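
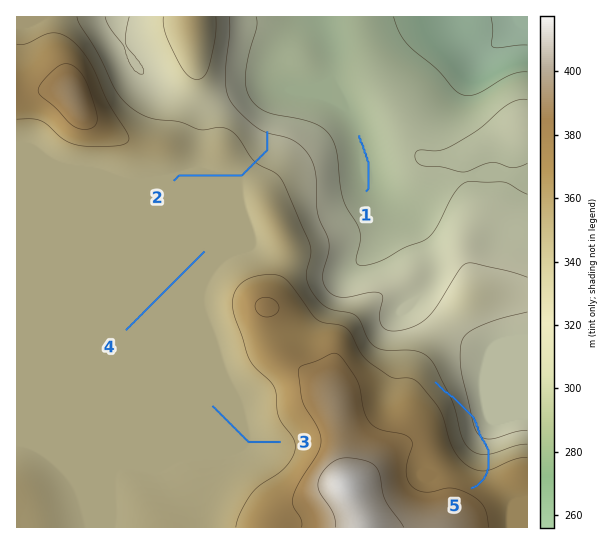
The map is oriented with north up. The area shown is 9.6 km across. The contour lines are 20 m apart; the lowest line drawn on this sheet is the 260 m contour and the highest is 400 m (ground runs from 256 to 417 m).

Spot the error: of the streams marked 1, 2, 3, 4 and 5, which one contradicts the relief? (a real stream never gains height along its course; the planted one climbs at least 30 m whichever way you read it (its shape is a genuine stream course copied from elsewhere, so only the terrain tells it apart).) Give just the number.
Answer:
5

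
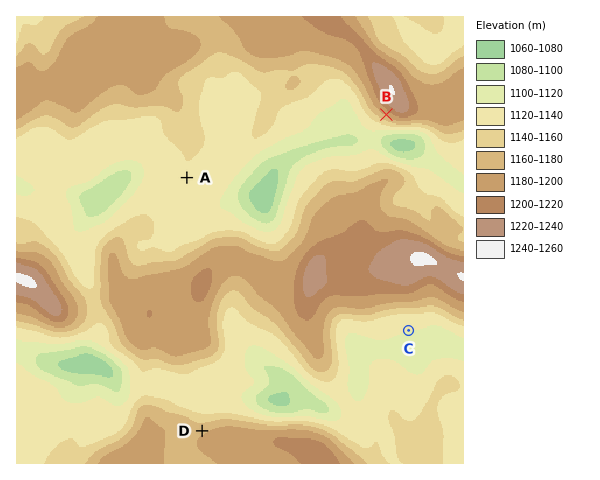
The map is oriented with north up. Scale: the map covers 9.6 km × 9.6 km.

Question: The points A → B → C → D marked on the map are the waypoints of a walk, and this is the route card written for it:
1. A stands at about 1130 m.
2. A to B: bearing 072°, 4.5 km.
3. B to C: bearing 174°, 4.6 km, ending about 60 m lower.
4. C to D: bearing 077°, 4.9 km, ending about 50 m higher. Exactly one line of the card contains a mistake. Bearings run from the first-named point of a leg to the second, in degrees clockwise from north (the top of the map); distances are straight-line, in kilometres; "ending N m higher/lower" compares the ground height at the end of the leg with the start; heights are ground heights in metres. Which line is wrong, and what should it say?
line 4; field bearing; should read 244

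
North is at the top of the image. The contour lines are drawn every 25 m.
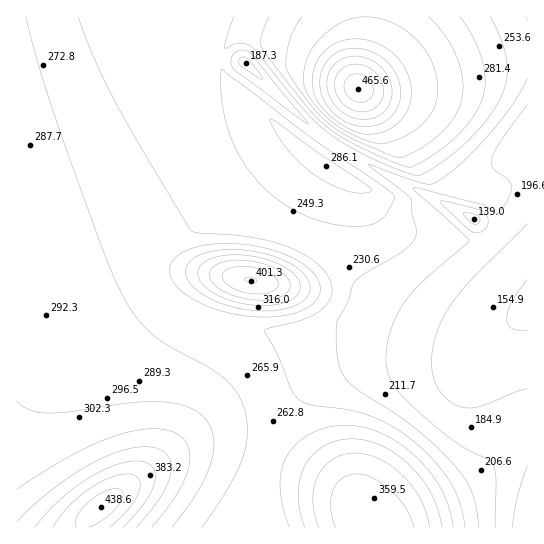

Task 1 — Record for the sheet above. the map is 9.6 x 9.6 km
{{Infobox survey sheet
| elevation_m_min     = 140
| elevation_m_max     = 465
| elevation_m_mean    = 270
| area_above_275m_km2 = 38.3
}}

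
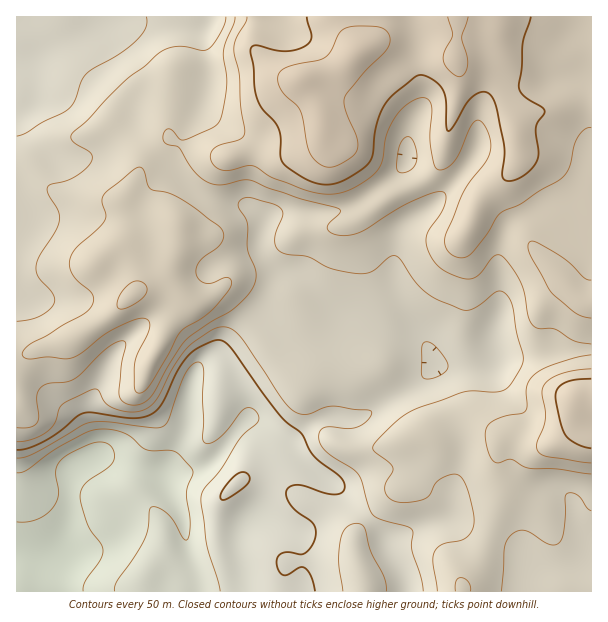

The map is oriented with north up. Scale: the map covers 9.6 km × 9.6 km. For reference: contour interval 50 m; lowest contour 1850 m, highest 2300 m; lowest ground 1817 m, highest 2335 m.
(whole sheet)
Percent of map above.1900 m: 94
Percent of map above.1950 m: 90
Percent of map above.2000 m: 83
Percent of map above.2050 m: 76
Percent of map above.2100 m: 55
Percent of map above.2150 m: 34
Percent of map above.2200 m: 19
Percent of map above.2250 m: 10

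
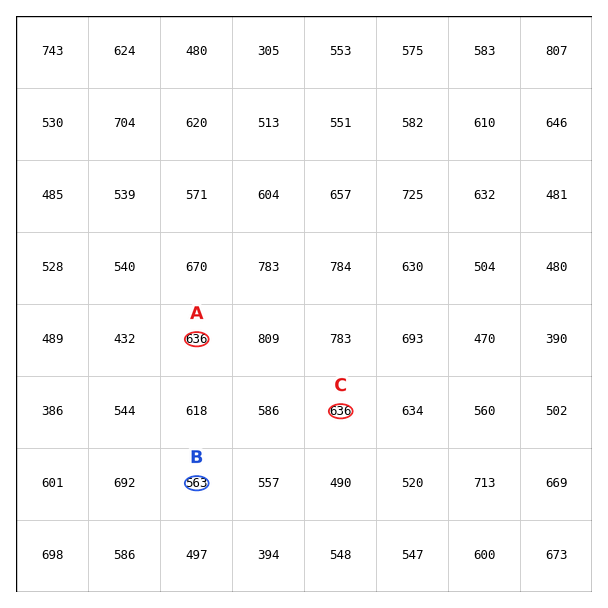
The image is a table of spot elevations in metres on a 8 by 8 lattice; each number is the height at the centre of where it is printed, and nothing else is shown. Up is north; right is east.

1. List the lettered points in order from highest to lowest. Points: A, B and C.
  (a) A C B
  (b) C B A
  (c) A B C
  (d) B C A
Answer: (a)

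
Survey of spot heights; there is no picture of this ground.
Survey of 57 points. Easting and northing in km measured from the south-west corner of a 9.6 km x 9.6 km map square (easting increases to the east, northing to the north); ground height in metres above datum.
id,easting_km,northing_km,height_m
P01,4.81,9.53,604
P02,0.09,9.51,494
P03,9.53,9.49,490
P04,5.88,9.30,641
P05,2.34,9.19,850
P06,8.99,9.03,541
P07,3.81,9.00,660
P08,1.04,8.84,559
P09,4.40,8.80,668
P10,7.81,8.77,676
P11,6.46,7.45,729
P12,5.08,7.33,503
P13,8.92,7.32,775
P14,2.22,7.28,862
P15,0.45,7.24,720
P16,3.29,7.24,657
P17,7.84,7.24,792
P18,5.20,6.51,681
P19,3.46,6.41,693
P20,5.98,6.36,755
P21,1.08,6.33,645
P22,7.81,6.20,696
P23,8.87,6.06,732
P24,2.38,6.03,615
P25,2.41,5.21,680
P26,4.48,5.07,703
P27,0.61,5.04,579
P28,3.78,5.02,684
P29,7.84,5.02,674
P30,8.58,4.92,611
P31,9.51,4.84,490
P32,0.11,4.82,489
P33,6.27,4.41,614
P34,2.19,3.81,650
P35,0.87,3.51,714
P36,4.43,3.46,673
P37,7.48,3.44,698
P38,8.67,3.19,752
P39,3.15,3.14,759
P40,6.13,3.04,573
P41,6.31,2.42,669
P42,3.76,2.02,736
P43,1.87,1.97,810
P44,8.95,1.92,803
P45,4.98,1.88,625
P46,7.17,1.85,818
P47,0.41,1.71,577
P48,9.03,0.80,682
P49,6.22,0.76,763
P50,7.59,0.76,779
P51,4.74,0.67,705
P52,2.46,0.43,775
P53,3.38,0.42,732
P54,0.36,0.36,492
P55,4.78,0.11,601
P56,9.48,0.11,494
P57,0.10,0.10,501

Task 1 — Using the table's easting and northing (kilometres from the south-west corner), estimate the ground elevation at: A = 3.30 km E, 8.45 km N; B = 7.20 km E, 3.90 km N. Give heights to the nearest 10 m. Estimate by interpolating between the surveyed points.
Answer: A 710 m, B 620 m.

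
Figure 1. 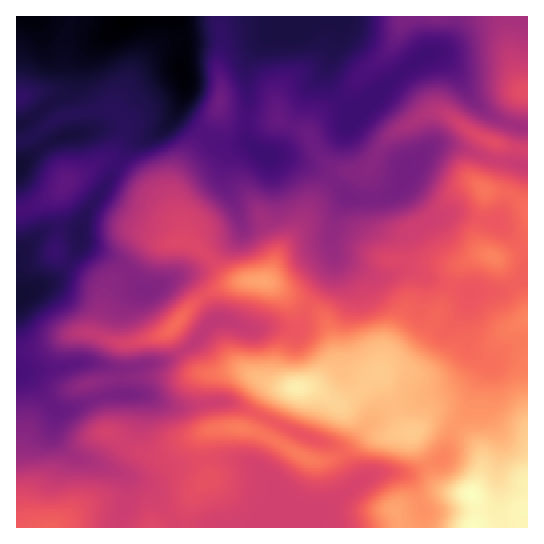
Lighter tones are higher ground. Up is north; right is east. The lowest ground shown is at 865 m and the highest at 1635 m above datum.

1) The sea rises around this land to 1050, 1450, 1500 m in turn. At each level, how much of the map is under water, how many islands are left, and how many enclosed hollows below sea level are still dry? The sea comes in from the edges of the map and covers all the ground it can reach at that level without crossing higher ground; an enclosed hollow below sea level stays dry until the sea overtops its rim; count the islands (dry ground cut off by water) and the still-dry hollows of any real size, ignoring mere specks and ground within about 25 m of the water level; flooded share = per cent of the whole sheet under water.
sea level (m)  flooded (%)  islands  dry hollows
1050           22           1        0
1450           87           1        0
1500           92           1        0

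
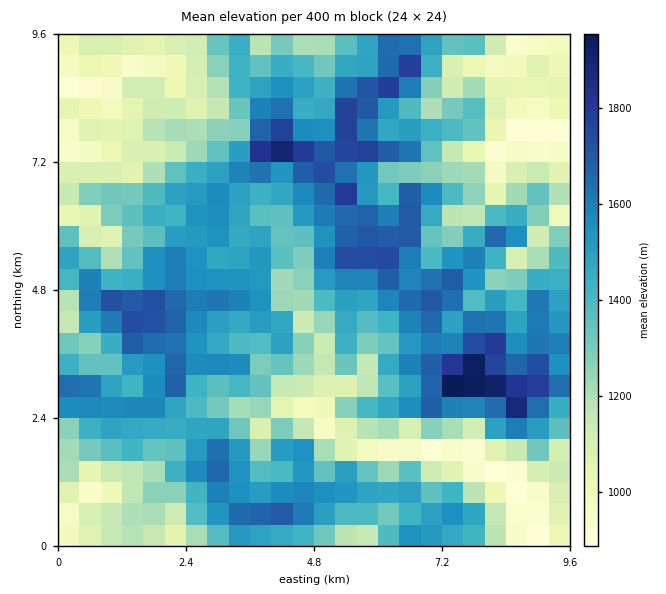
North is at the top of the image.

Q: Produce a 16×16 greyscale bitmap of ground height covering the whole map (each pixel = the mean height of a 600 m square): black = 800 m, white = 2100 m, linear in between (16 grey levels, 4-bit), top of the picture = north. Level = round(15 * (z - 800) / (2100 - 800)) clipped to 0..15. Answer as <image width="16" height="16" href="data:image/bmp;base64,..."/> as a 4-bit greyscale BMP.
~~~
<image width="16" height="16" href="data:image/bmp;base64,Qk32AAAAAAAAAHYAAAAoAAAAEAAAABAAAAABAAQAAAAAAIAAAAATCwAAEwsAABAAAAAAAAAAAAAAABEREQAiIiIAMzMzAERERABVVVUAZmZmAHd3dwCIiIgAmZmZAKqqqgC7u7sAzMzMAN3d3QDu7u4A////ACRTaJhleIUSI1WJmph3cxNUVploZlQhJGiHh1YjNDaGqZl1UzZ6q8mHiohlVIrcuViqh4ZWeZuZarqZhHiamImHeZiFmqmmZ2NoiIabt3llNXeYeKqZRXRER4mZuWdjRCM0V8urqFIhMjRFmZuGdCIiM0eIirdDMzMzR1ZYqVQi"/>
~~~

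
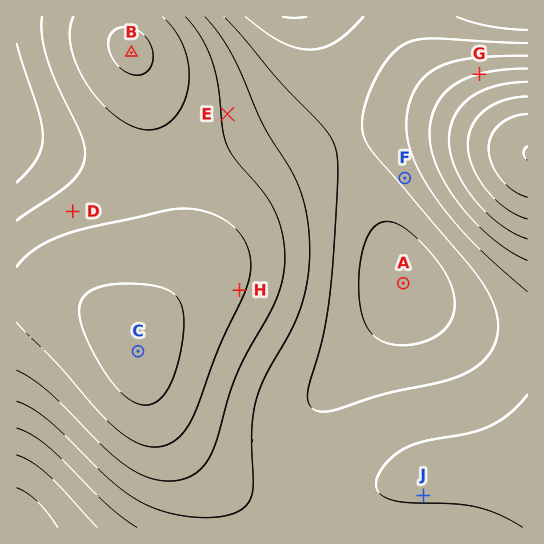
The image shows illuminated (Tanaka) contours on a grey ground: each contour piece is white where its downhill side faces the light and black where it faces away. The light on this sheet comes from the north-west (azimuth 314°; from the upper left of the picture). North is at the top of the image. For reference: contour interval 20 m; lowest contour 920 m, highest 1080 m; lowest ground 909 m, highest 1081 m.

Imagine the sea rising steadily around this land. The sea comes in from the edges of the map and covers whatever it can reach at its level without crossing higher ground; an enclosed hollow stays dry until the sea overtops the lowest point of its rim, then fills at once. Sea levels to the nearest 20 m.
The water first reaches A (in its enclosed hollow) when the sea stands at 960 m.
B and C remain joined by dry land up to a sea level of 1020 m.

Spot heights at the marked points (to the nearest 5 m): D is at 1010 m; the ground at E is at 995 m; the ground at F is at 965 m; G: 1000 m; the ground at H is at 1025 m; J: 980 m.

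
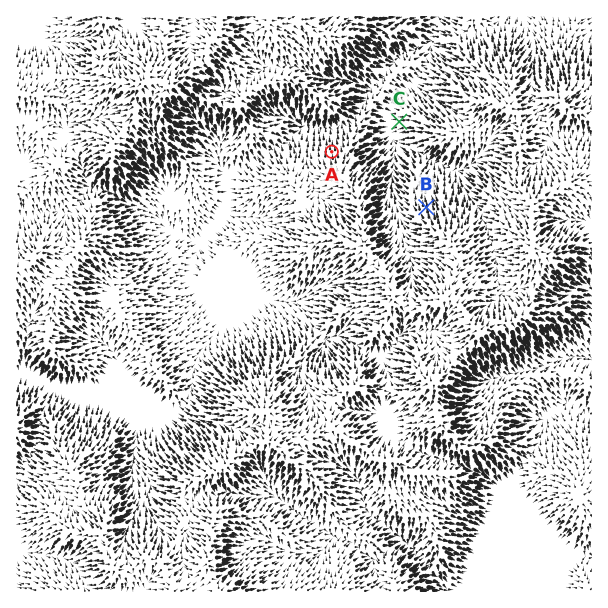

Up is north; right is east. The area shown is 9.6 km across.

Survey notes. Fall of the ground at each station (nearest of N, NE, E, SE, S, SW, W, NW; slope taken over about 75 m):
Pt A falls N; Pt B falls N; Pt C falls W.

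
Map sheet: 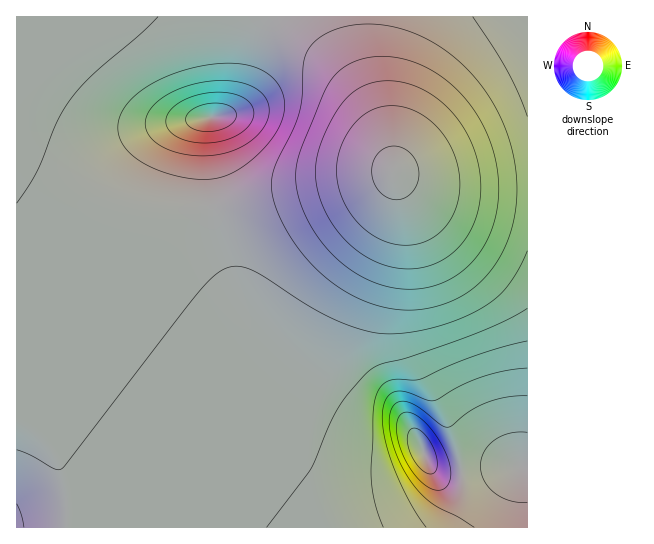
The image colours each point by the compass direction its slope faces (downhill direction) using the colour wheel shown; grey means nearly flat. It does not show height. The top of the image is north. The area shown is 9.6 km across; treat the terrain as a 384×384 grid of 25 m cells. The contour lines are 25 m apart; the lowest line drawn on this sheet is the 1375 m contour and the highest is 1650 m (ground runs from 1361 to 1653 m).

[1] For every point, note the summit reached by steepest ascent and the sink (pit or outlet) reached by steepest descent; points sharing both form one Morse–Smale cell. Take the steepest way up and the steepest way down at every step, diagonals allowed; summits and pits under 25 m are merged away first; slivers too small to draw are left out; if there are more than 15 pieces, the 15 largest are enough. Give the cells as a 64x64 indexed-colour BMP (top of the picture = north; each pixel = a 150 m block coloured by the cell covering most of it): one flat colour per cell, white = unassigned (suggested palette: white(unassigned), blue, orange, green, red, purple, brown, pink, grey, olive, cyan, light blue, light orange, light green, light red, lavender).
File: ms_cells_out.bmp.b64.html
<image width="64" height="64" href="data:image/bmp;base64,Qk12CAAAAAAAAHYAAAAoAAAAQAAAAEAAAAABAAQAAAAAAAAIAAATCwAAEwsAABAAAAAAAAAA////ALR3HwAOf/8ALKAsACgn1gC9Z5QAS1aMAMJ34wB/f38AIr28AM++FwDox64AeLv/AIrfmACWmP8A1bDFADMzMxERERERERERERERERERERERERERERERERERERERMzMzEREREREREREREREREREREREREREREREREREREREzMzMRERERERERERERERERERERERERERERERERERERETMzMxERERERERERERERERERERERERERERERERERERERMzMzEREREREREREREREREREREREREREREREREREREREzMzMRERERERERERERERERERERERERERERERERERERETMzMxERERERERERERERERERERERERERERERERERERERMzMxEREREREREREREREREREREREREREREREREREREREzMzERERERERERERERERERERERERERERERERERERERETMzMRERERERERERERERERERERERERERERERERERERERMzMREREREREREREREREREREREREREREREREREREREREzMRERERERERERERERERERERERERERERERERERERERETMRERERERERERERERERERERERERERERERERERERERERMRERERERERERERERERERERERERERERERERERERERERERERERERERERERERERERERERERERERERERERERERERERERERERERERERERERERERERERERERERERERERERERERERERERERERERERERERERERERERERERERERERERERERERERERERERERERERERERERERERERERERERERERERERERERERERERERERERERERERERERERERERERERERERERERERERERERERERERERERERERERERERERERERERERERERERERERERERERERERERERERERERERERERERERERERERERERERERERERERERERERERERERERERERERERERERERERERERERERERERERERERERERERERERERERERERERERERERERERERERERERERERERERERERERERERERERERERERERERERERERERERERERERERERERERERERERERERERERERERERERERERERERERERERERERERERERERERERERERERERERERERERERERERERERERERERERERERERERERERERERERERERERERERERERERERERERERERERERERERERERERERERERERERERERERERERERERERERERERERERERERERERERERERERERERERERERERERERERERERERERERERERERERERERERERERERERERERERERERERERERERERERERERERERERERERERERERERERERERERERERERERERERERERERERERERERERERERERERERERERERERERERERERERERERERERERERERERERERERERERERERERERERERERERERERERERERERERERERERERERERERERERERERERERERERERERERERERERERERERERERERERERERERERERERERERERERERERERERERERERERERERERERERERERERERERERERERERERERERERERERERERERERERERERERERERERERERERERERERERERERERERERERERERERERERERERERERERERERERERERERERERERERERERERERERERERERERERERERERERERERERIiIiIiIiIiERERERERERERERERERERERERERERERIiIiIiIiIiIiIiIiERERERERERERERERERERERERESIiIiIiIiIiIiIiIiIiIiERERERERERERERERERERIiIiIiIiIiIiIiIiIiIiIiIiIiERERERERERERERERIiIiIiIiIiIiIiIiIiIiIiIiIiIiIiERERERERERESIiIiIiIiIiIiIiIiIiIiIiIiIiIiIiIRERERERERERIiIiIiIiIiIiIiIiIiIiIiIiIiIiIiIhEREREREREREiIiIiIiIiIiIiIiIiIiIiIiIiIiIiIiERERERERERESIiIiIiIiIiIiIiIiIiIiIiIiIiIiIiERERERERERERIiIiIiIiIiIiIiIiIiIiIiIiIiIiIiIREREREREREREiIiIiIiIiIiIiIiIiIiIiIiIiIiIiIhERERERERERESIiIiIiIiIiIiIiIiIiIiIiIiIiIiIiERERERERERERIiIiIiIiIiIiIiIiIiIiIiIiIiIiIiEREREREREREREiIiIiIiIiIiIiIiIiIiIiIiIiIiIiIRERERERERERESIiIiIiIiIiIiIiIiIiIiIiIiIiIiIhERERERERERERIiIiIiIiIiIiIiIiIiIiIiIiIiIiIiEREREREREREREiIiIiIiIiIiIiIiIiIiIiIiIiIiIiERERERERERERESIiIiIiIiIiIiIiIiIiIiIiIiIiIiIRERERERERERERIiIiIiIiIiIiIiIiIiIiIiIiIiIiIhEREREREREREREiIiIiIiIiIiIiIiIiIiIiIiIiIiIiERERERERERERESIiIiIiIiIiIiIiIiIiIiIiIiIiIiIRERERERERERERIiIiIiIiIiIiIiIiIiIiIiIiIiIiIREREREREREREREiIiIiIiIiIiIiIiIiIiIiIiIiIiIhERERERERERERESIiIiIiIiIiIiIiIiIiIiIiIiIiIiERERERERERERER"/>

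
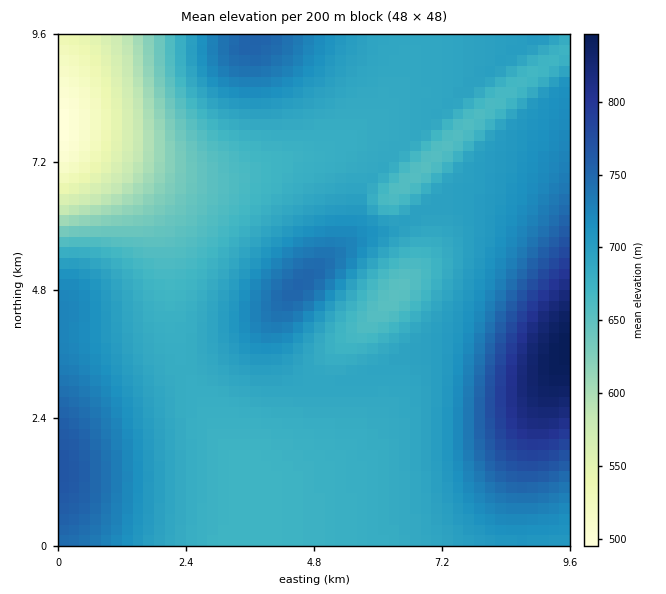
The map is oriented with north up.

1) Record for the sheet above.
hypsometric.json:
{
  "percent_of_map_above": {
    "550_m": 97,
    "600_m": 94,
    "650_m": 90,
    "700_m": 37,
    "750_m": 9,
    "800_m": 3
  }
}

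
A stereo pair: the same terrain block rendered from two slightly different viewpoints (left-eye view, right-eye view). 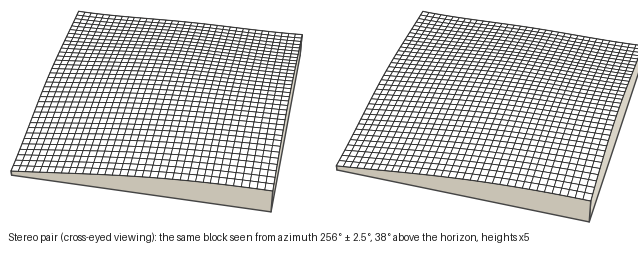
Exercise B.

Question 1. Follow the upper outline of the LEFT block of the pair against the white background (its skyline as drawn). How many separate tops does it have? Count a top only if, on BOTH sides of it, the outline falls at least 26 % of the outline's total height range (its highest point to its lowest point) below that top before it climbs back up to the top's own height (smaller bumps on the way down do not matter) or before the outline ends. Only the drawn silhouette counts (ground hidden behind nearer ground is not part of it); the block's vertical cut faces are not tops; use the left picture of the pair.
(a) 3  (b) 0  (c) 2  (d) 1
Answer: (b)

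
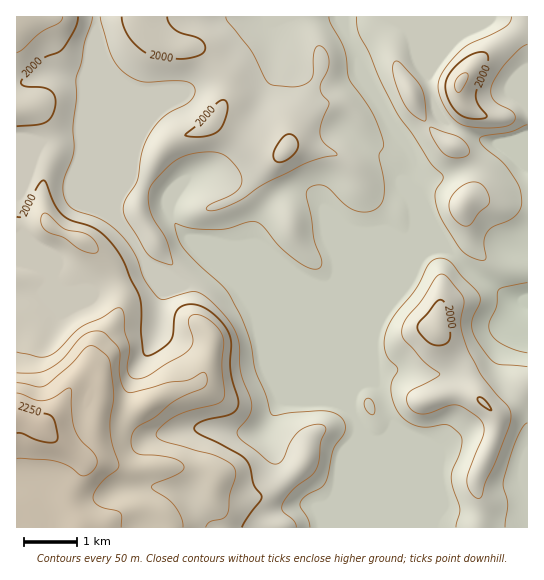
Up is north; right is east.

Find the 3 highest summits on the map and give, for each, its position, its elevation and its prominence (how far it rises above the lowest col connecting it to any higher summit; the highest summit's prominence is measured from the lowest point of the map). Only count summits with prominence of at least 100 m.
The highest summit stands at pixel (42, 426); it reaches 2269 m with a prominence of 452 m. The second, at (461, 82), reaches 2058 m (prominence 166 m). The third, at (437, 329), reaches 2022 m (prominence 134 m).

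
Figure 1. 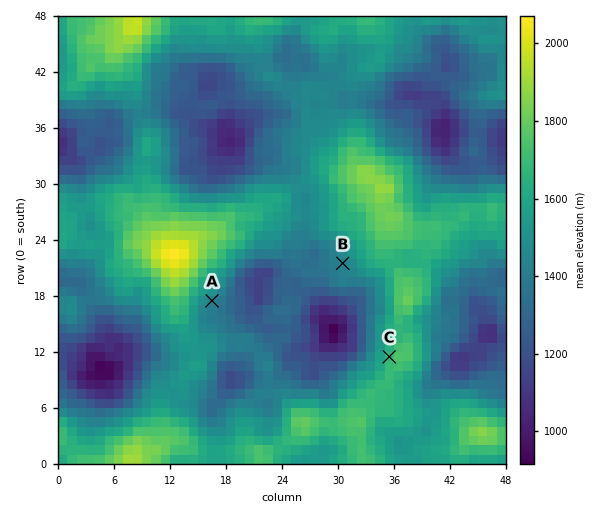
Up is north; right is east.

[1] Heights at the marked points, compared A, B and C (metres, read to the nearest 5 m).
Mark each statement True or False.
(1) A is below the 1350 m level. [False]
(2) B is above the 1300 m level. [True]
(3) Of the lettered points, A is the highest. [False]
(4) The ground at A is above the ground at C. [False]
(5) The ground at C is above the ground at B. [True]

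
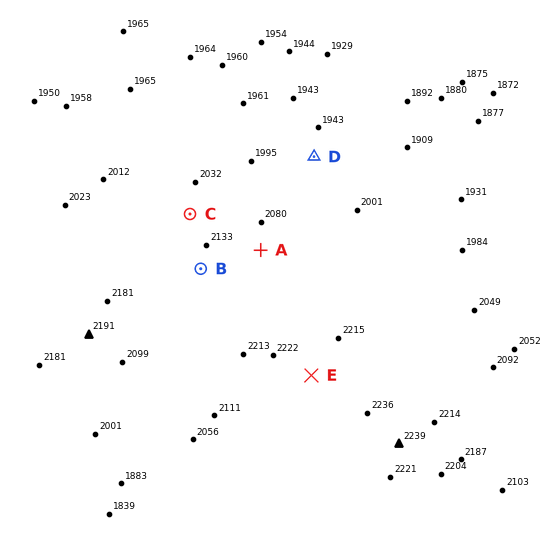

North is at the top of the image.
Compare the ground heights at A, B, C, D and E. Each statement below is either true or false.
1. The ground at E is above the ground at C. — true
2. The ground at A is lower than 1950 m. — false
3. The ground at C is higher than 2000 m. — true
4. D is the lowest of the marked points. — true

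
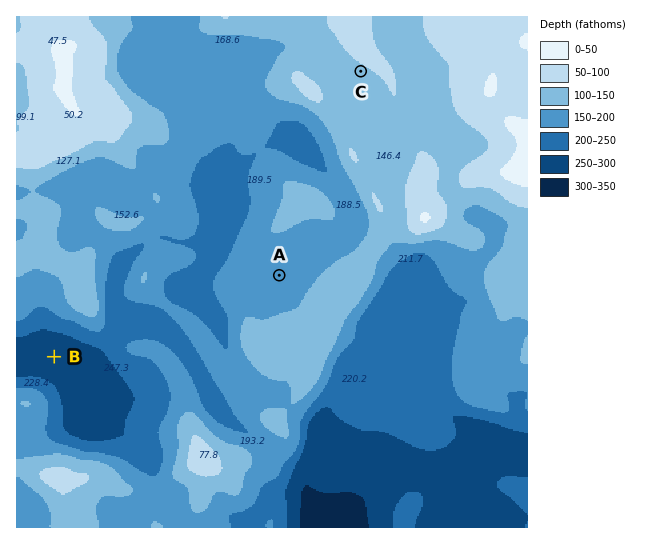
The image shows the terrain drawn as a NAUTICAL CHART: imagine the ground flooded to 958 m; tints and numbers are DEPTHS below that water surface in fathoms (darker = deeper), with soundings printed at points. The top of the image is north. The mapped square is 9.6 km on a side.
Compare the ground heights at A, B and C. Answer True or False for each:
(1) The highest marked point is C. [True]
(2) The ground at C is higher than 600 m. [True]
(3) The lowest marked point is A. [False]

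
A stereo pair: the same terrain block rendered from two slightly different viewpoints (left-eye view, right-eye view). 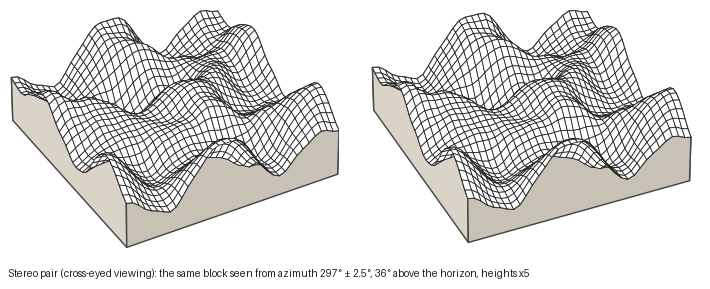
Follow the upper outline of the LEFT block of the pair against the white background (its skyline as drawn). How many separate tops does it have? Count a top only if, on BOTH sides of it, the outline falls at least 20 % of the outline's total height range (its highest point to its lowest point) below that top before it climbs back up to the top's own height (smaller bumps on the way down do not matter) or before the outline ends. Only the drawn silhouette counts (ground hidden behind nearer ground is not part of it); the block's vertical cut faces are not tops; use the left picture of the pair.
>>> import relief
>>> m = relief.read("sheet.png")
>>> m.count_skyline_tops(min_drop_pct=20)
2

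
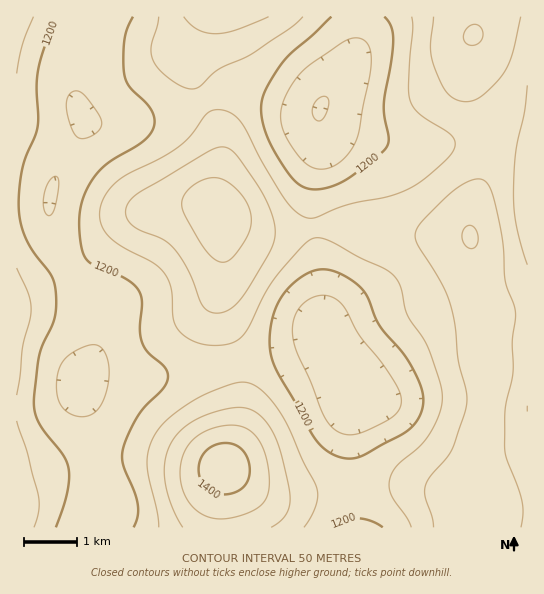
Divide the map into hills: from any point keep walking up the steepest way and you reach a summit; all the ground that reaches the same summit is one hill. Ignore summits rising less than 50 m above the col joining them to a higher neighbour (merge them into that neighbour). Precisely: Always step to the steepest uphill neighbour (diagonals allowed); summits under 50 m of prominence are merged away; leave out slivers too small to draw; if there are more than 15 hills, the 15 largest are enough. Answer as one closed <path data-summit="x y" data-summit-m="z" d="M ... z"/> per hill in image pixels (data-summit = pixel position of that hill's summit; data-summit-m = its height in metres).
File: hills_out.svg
<path data-summit="470 237" data-summit-m="1354" d="M319 111l2 36-9 38 0 34 9 60 2 48 22 42 8 25-2 23 0 29 4 31 1 50 171 1 1-387-17-5-29 0-56 11-29 0-68-20-8-6z"/><path data-summit="219 211" data-summit-m="1377" d="M243 89l-14 0-8 3-42 21-18 6-50 5-27-3-3 12-25 44-7 24 0 21 7 23 17 36 22 33 2 8-1 25-13 32 12-3 50 3 32-7 37-4 81-19 32-14-4-8-2-48-9-60 0-34 9-38 0-17-2-11 1-9-25-3z"/><path data-summit="223 467" data-summit-m="1429" d="M326 336l-40 16-72 16-37 4-32 7-47-3-15 3-2 2 0 14 11 34 11 66-2 14-9 18 263 1 0-51-4-31 0-29 2-23-8-25z"/><path data-summit="219 17" data-summit-m="1331" d="M357 16l-267 0-2 38-11 36 0 15 8 15 14 4 68-7 62-28 21 2 45 16 24 2 26-35 8-16 4-17z"/><path data-summit="473 35" data-summit-m="1353" d="M527 16l-169 0-1 25-4 17-13 24-19 23 0 16 8 6 12 4 66 17 39-4 36-8 29 0 16 4z"/><path data-summit="17 510" data-summit-m="1291" d="M49 203l-33 0 0 324 75 1 10-19 2-14-11-66-11-34 0-16 15-32 1-25-2-8-22-33-17-36-7-23z"/><path data-summit="17 17" data-summit-m="1285" d="M89 16l-73 1 1 186 32-1 7-25 25-44 3-14-7-14 0-15 11-36z"/>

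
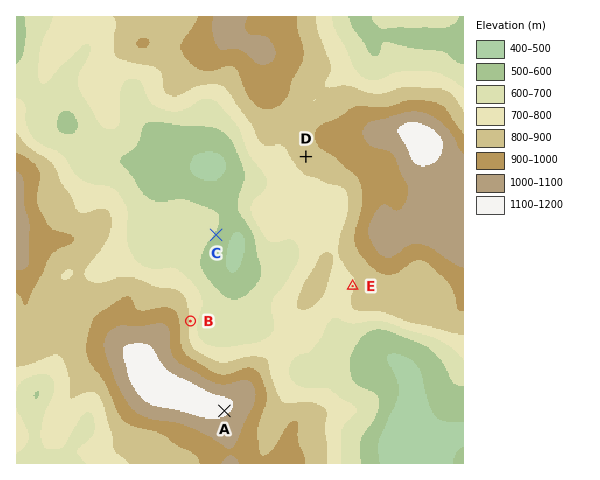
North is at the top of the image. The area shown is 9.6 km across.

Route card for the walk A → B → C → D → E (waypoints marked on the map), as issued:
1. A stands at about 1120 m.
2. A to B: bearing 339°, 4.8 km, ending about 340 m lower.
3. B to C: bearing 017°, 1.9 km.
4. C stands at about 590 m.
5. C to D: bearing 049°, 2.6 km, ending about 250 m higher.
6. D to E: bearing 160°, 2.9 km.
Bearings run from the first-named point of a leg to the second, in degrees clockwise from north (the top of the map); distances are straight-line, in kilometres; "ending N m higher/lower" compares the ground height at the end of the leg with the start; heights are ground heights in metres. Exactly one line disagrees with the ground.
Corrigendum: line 2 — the distance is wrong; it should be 2.1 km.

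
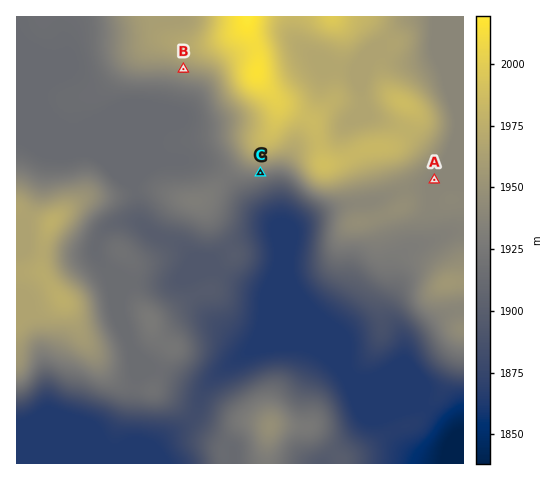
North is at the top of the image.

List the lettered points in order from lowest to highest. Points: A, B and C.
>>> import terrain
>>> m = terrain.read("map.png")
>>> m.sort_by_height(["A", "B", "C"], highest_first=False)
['C', 'A', 'B']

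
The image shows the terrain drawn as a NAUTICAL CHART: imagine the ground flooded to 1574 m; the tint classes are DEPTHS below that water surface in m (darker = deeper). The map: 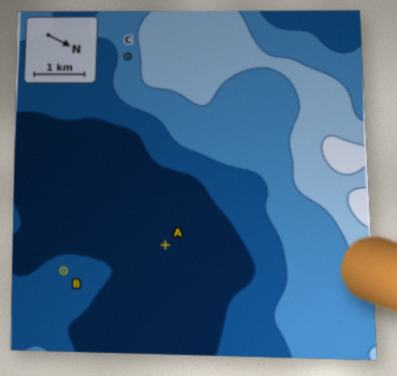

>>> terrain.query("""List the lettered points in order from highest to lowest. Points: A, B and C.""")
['C', 'B', 'A']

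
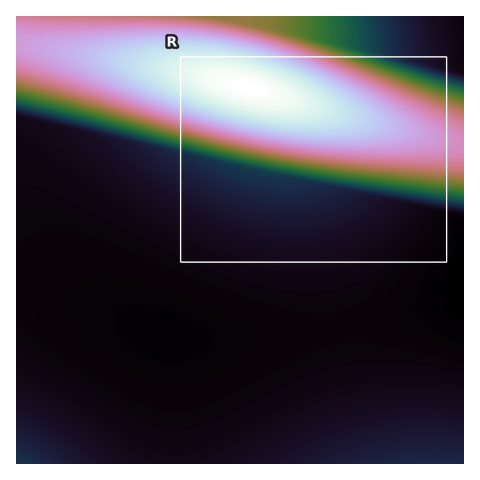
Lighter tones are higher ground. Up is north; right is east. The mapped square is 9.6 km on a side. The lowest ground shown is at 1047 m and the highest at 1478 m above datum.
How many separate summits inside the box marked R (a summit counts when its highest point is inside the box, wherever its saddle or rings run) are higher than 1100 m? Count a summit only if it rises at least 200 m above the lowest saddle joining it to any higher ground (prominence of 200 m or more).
1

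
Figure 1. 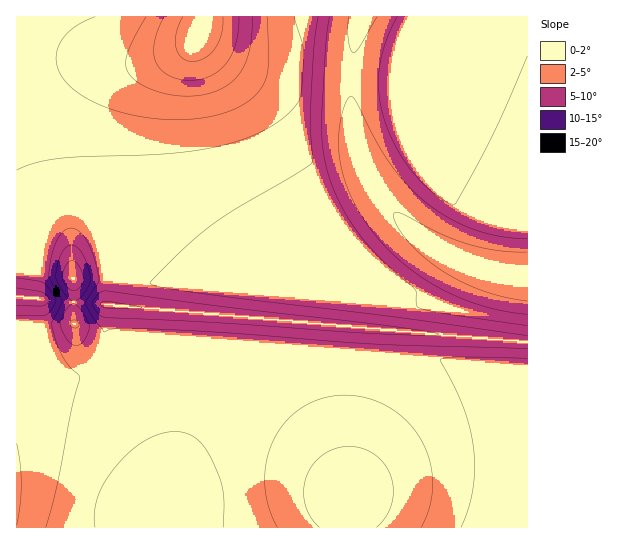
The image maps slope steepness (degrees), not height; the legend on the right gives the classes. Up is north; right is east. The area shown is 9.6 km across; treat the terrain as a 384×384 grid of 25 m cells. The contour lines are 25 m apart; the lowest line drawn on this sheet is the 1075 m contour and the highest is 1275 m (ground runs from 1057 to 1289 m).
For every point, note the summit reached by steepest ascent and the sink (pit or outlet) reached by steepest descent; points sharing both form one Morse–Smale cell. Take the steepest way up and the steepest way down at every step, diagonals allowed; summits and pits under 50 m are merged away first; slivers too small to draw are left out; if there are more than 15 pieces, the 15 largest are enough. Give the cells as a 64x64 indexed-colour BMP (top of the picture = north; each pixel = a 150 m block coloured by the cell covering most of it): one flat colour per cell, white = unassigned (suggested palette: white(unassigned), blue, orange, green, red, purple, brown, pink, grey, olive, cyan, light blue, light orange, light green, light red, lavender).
<image width="64" height="64" href="data:image/bmp;base64,Qk12CAAAAAAAAHYAAAAoAAAAQAAAAEAAAAABAAQAAAAAAAAIAAATCwAAEwsAABAAAAAAAAAA////ALR3HwAOf/8ALKAsACgn1gC9Z5QAS1aMAMJ34wB/f38AIr28AM++FwDox64AeLv/AIrfmACWmP8A1bDFACIiIiIiIiIiIiIiIzMzMzMzMzMzMzMzMzMzMzMzMzMzIiIiIiIiIiIiIiIjMzMzMzMzMzMzMzMzMzMzMzMzMzMiIiIiIiIiIiIiIiMzMzMzMzMzMzMzMzMzMzMzMzMzMyIiIiIiIiIiIiIiMzMzMzMzMzMzMzMzMzMzMzMzMzMzIiIiIiIiIiIiIiMzMzMzMzMzMzMzMzMzMzMzMzMzMzMiIiIiIiIiIiIiMzMzMzMzMzMzMzMzMzMzMzMzMzMzMyIiIiIiIiIiIiIzMzMzMzMzMzMzMzMzMzMzMzMzMzMzIiIiIiIiIiIiIjMzMzMzMzMzMzMzMzMzMzMzMzMzMzMiIiIiIiIiIiIiMzMzMzMzMzMzMzMzMzMzMzMzMzMzMyIiIiIiIiIiIiIjMzMzMzMzMzMzMzMzMzMzMzMzMzMzIiIiIiIiIiIiIiMzMzMzMzMzMzMzMzMzMzMzMzMzMzMiIiIiIiIiIiIiIjMzMzMzMzMzMzMzMzMzMzMzMzMzMyIiIiIiIiIiIiIiMzMzMzMzMzMzMzMzMzMzMzMzMzMzIiIiIiIiIiIiIiIjMzMzMzMzMzMzMzMzMzMzMzMzMzMiIiIiIiIiIiIiIiMzMzMzMzMzMzMzMzMzMzMzMzMzMyIiIiIiIiIiIiIiIjMzMzMzMzMzMzMzMzMzMzMzMzMzIiIiIiIiIiIiIiIiIzMzMzMzMzMzMzMzMzMzMzMzMzMiIiIiIiIiIiIiIiIjMzMzMzMzMzMzMzMzMzMzMzMzMyIiIiIiIiIiIiIiIiIzMzMzMzMzMzMzMzMzMzMzMzMzIiIiIiIiIiIiIiIiIiMzMzMzMzMzMzMzMzMzMzMzMzIiIiIiIiIiIiIiIiIiIjMzMzMzMzMzMzMzMzMzIiIiIiIiIiIiIiIiIiIiIiIiIzMzMzMzMzMzMiIiIiIiIiIiIiIiIiIiIiIiIiIiIiIiIiIiIiIiIiIiIiIiIiIiIiIiIiIiIiIiIiIiIiIiIiIiIiIiIiIiIiIiIiIiIiIRESIiIiIiIiIiIiIiIiIiIiIiIiIiIiIiIiERERERERERREREQiIiIiIiIiIiIiIiIiIiIhERERERERERERERERFERERCIiIiIiIiIiIiIREREREREREREREREREREREREUREREIiIiIhERERERERERERERERERERERERERERERERREREQiIhERERERERERERERERERERERERERERERERERFERERCIiEREREREREREREREREREREREREREREREREREUREREIiIRERERERERERERERERERERERERERERERERERREREQiIhEREREREREREREREREREREREREREREREREREiIiIiIiERERERERERERERERERERERERERERERERERESIiIiIiIRERERERERERERERERERERERERERERERERERIiIiIiIhEREREREREREREREREREREREREREREREREREiIiIiIiERERERERERERERERERERERERERERERERERESIiIiIiERERERERERERERERERERERERERERERERERERIiIiIiIREREREREREREREREREREREREREREREREREREiIiIiIRERERERERERERERERERERERERERERERERERESIiIiIhERERERERERERERERERERERERERERERERERERIiIiIhEREREREREREREREREREREREREREREREREREREiIiIhERERERERERERERERERERERERERERERERERERESIiIiERERERERERERERERERERERERERERERERERERERIiIiEREREREREREREREREREREREREREREREREREREREiIiIRERERERERERERERERERERERERERERERERERERESIiIhERERERERERERERERERERERERERERERERERERERIiIiEREREREREREREREREREREREREREREREREREREREiIiIRERERERERERERERERERERERERERERERERERERESIiIhERERERERERERERERERERERERERERERERERERERIiIiEREREREREREREREREREREREREREREREREREREREiIiIRERERERERERERERERERERERERERERERERERERESIiIiERERERERERERERERERERERERERERERERERERERIiIiIREREREREREREREREREREREREREREREREREREREiIiIhERERERERERERERERERERERERERERERERERERESIiIiIRERERERERERERERERERERERERERERERERERERIiIiIiEREREREREREREREREREREREREREREREREREREiIiIiIhERERERERERERERERERERERERERERERERERESIiIiIiIhERERERERERERERERERERERERERERERERERERERERERERERERERERERERERERERERERERERERERERERERERERERERERERERERERERERERERERERERERERERERERERERERERERERERERERERERERERERERERERERERERERERERERERERERERERERERERERERERERERERERERERERERERERERERERERERERERERERERERERERERERERERERERERERERERERERERERERERERERERERERERERERERER"/>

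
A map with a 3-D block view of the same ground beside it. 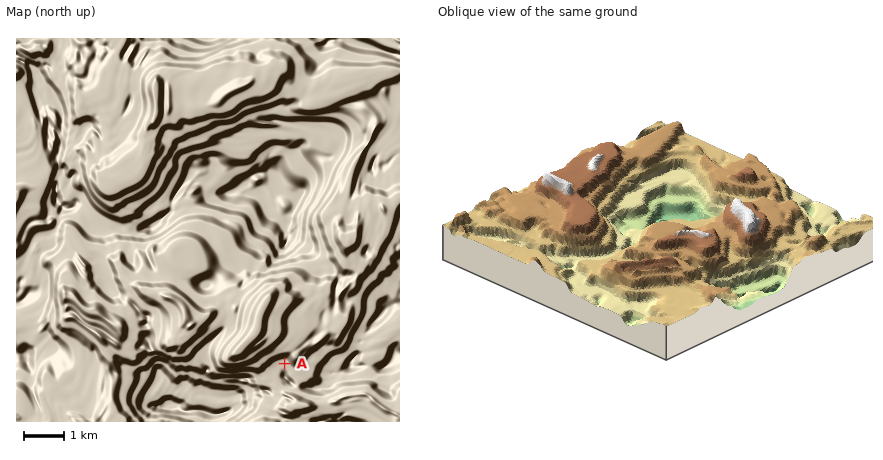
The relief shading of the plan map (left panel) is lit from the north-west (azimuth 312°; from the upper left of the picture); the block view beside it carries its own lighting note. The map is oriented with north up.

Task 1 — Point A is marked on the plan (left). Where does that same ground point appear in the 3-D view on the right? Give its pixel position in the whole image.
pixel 784 238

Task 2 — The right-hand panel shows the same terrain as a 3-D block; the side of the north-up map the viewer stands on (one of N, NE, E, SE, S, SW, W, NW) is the SW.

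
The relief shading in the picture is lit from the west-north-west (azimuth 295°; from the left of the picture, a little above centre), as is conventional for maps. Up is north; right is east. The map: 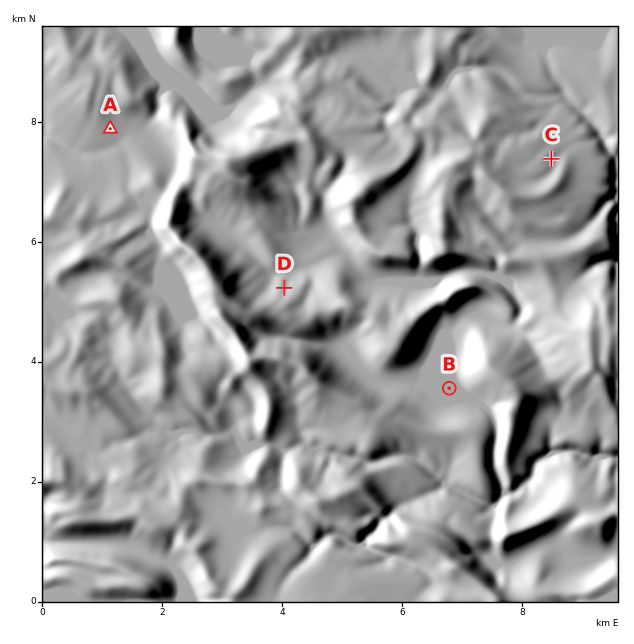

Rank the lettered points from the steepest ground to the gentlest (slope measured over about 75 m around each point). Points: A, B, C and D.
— D C A B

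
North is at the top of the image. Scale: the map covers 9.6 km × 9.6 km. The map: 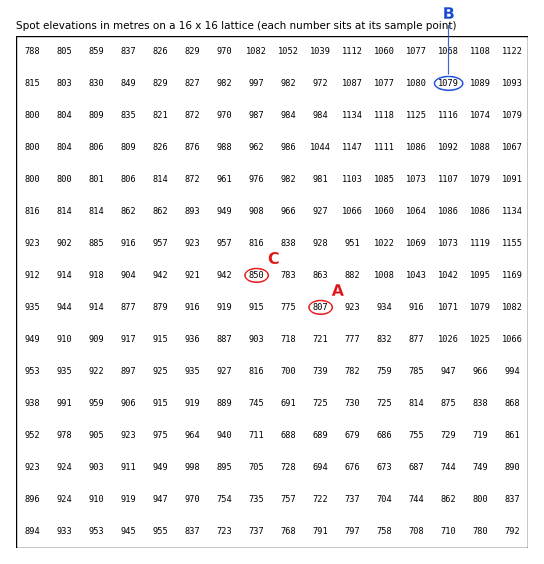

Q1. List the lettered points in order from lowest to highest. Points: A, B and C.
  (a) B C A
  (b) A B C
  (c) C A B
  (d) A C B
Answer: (d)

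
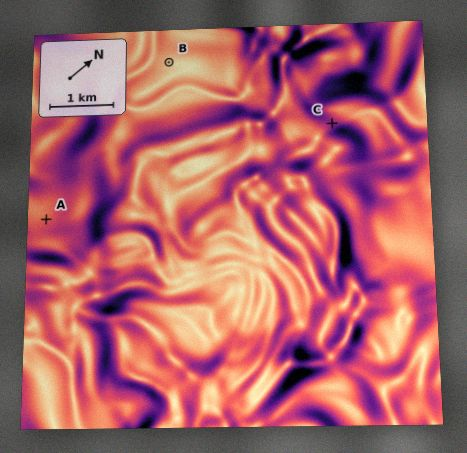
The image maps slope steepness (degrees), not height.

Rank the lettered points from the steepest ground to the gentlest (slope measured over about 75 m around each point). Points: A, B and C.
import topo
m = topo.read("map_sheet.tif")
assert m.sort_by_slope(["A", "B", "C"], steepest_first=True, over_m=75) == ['C', 'A', 'B']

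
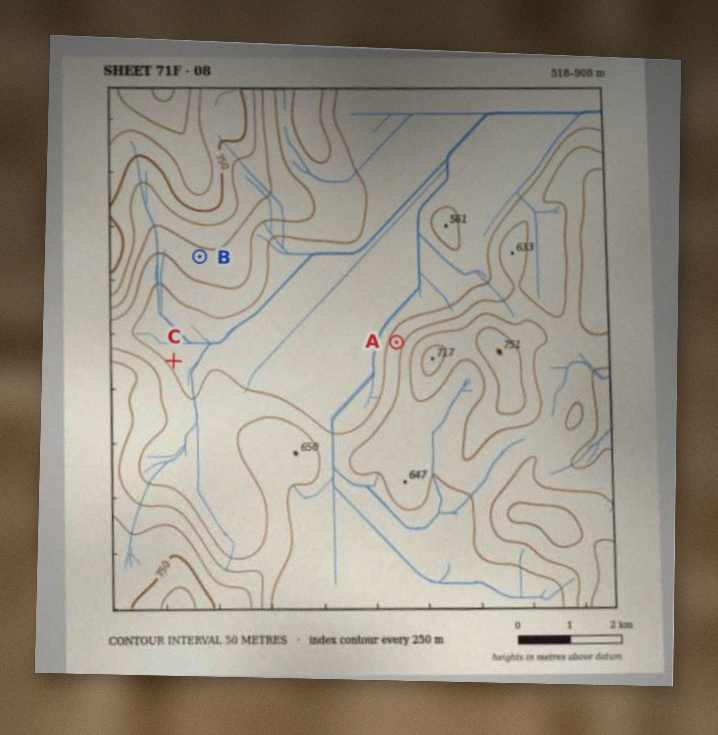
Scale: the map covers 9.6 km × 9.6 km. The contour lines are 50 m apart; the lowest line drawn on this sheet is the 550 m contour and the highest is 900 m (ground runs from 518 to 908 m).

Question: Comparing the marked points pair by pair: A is above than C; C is below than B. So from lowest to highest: C A B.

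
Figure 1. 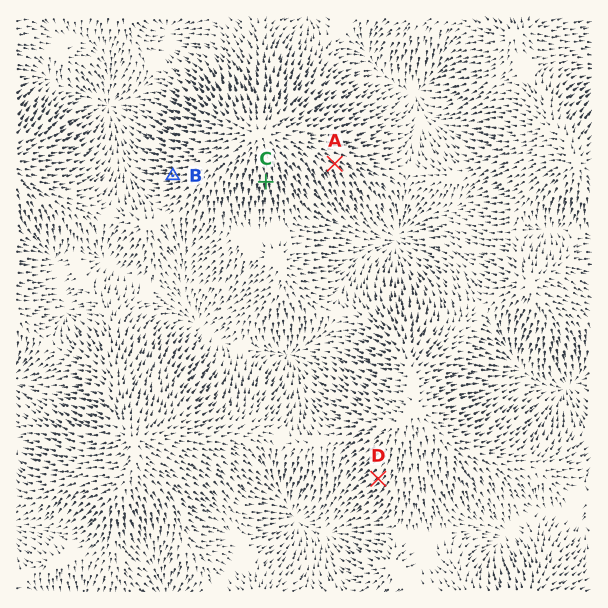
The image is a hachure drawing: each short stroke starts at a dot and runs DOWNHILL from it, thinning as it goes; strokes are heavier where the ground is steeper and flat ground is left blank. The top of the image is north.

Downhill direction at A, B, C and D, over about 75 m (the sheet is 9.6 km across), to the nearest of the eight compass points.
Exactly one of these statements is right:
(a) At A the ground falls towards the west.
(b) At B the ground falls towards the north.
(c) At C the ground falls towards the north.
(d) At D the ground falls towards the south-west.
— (d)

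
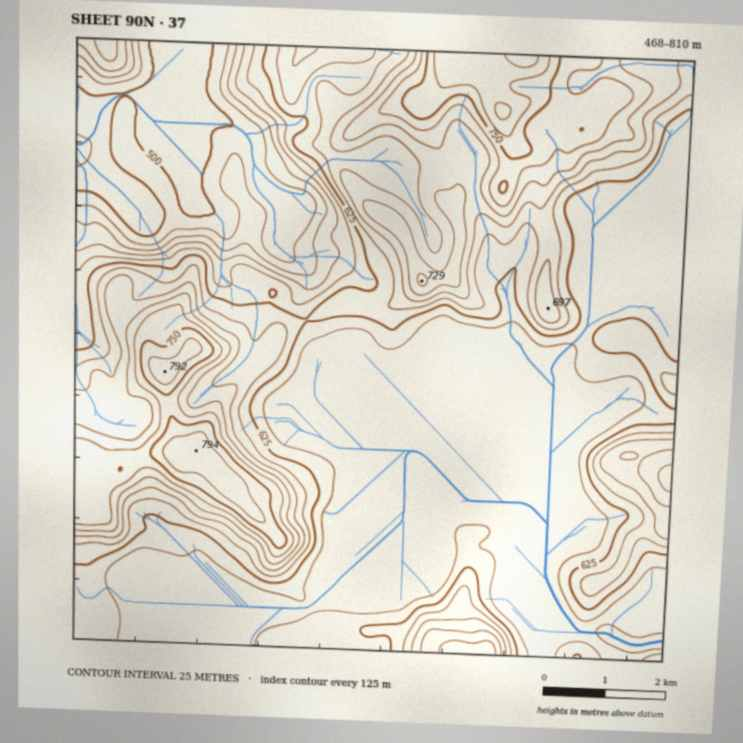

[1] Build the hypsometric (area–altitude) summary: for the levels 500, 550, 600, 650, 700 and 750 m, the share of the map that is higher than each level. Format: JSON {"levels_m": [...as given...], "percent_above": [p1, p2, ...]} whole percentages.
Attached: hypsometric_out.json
{"levels_m": [500, 550, 600, 650, 700, 750], "percent_above": [96, 90, 59, 33, 16, 5]}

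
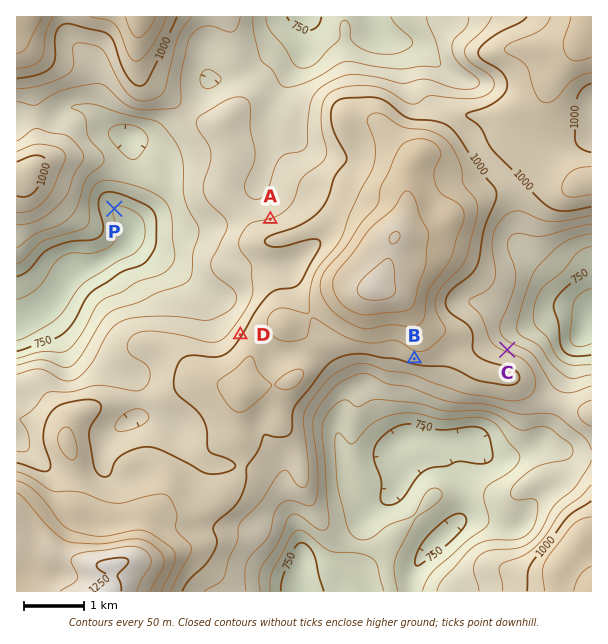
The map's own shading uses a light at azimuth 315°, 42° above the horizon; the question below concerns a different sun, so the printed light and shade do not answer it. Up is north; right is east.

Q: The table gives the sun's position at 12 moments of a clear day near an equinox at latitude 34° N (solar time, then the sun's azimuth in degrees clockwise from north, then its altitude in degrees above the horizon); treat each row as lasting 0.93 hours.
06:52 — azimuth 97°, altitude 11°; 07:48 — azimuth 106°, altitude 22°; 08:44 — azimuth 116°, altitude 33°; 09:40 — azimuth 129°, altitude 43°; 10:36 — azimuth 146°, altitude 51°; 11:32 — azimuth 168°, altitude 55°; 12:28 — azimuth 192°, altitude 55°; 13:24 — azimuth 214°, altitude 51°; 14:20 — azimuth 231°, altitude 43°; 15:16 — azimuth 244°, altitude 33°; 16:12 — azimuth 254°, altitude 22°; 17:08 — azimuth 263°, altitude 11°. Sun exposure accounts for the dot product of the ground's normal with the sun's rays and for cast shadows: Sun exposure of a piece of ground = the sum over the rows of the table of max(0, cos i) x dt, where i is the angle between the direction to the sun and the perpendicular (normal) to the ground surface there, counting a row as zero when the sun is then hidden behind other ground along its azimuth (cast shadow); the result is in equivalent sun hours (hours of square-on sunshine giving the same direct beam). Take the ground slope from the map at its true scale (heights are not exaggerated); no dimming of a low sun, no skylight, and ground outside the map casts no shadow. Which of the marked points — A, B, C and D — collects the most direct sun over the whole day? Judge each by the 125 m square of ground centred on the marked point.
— B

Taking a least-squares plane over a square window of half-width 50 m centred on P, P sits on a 6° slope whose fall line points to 121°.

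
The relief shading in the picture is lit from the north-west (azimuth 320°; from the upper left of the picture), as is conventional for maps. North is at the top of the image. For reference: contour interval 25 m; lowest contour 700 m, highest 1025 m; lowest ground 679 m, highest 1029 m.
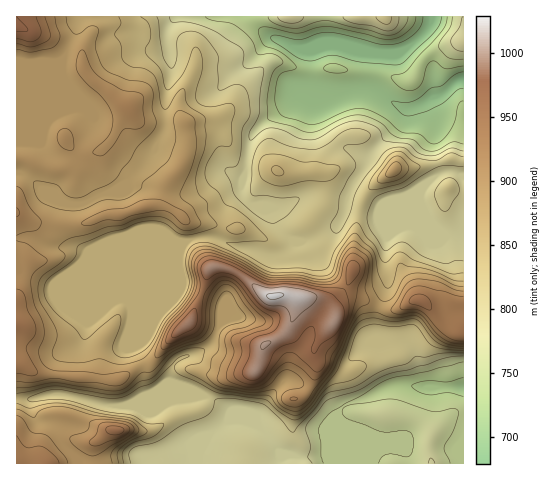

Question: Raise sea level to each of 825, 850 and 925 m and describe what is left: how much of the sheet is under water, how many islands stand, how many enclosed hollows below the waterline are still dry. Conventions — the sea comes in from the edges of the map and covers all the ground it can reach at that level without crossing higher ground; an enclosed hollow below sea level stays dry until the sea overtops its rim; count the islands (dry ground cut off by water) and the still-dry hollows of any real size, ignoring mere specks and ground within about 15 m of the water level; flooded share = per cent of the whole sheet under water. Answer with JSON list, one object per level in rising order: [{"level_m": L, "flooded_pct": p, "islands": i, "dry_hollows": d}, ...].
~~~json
[{"level_m": 825, "flooded_pct": 45, "islands": 2, "dry_hollows": 0}, {"level_m": 850, "flooded_pct": 59, "islands": 1, "dry_hollows": 0}, {"level_m": 925, "flooded_pct": 91, "islands": 2, "dry_hollows": 0}]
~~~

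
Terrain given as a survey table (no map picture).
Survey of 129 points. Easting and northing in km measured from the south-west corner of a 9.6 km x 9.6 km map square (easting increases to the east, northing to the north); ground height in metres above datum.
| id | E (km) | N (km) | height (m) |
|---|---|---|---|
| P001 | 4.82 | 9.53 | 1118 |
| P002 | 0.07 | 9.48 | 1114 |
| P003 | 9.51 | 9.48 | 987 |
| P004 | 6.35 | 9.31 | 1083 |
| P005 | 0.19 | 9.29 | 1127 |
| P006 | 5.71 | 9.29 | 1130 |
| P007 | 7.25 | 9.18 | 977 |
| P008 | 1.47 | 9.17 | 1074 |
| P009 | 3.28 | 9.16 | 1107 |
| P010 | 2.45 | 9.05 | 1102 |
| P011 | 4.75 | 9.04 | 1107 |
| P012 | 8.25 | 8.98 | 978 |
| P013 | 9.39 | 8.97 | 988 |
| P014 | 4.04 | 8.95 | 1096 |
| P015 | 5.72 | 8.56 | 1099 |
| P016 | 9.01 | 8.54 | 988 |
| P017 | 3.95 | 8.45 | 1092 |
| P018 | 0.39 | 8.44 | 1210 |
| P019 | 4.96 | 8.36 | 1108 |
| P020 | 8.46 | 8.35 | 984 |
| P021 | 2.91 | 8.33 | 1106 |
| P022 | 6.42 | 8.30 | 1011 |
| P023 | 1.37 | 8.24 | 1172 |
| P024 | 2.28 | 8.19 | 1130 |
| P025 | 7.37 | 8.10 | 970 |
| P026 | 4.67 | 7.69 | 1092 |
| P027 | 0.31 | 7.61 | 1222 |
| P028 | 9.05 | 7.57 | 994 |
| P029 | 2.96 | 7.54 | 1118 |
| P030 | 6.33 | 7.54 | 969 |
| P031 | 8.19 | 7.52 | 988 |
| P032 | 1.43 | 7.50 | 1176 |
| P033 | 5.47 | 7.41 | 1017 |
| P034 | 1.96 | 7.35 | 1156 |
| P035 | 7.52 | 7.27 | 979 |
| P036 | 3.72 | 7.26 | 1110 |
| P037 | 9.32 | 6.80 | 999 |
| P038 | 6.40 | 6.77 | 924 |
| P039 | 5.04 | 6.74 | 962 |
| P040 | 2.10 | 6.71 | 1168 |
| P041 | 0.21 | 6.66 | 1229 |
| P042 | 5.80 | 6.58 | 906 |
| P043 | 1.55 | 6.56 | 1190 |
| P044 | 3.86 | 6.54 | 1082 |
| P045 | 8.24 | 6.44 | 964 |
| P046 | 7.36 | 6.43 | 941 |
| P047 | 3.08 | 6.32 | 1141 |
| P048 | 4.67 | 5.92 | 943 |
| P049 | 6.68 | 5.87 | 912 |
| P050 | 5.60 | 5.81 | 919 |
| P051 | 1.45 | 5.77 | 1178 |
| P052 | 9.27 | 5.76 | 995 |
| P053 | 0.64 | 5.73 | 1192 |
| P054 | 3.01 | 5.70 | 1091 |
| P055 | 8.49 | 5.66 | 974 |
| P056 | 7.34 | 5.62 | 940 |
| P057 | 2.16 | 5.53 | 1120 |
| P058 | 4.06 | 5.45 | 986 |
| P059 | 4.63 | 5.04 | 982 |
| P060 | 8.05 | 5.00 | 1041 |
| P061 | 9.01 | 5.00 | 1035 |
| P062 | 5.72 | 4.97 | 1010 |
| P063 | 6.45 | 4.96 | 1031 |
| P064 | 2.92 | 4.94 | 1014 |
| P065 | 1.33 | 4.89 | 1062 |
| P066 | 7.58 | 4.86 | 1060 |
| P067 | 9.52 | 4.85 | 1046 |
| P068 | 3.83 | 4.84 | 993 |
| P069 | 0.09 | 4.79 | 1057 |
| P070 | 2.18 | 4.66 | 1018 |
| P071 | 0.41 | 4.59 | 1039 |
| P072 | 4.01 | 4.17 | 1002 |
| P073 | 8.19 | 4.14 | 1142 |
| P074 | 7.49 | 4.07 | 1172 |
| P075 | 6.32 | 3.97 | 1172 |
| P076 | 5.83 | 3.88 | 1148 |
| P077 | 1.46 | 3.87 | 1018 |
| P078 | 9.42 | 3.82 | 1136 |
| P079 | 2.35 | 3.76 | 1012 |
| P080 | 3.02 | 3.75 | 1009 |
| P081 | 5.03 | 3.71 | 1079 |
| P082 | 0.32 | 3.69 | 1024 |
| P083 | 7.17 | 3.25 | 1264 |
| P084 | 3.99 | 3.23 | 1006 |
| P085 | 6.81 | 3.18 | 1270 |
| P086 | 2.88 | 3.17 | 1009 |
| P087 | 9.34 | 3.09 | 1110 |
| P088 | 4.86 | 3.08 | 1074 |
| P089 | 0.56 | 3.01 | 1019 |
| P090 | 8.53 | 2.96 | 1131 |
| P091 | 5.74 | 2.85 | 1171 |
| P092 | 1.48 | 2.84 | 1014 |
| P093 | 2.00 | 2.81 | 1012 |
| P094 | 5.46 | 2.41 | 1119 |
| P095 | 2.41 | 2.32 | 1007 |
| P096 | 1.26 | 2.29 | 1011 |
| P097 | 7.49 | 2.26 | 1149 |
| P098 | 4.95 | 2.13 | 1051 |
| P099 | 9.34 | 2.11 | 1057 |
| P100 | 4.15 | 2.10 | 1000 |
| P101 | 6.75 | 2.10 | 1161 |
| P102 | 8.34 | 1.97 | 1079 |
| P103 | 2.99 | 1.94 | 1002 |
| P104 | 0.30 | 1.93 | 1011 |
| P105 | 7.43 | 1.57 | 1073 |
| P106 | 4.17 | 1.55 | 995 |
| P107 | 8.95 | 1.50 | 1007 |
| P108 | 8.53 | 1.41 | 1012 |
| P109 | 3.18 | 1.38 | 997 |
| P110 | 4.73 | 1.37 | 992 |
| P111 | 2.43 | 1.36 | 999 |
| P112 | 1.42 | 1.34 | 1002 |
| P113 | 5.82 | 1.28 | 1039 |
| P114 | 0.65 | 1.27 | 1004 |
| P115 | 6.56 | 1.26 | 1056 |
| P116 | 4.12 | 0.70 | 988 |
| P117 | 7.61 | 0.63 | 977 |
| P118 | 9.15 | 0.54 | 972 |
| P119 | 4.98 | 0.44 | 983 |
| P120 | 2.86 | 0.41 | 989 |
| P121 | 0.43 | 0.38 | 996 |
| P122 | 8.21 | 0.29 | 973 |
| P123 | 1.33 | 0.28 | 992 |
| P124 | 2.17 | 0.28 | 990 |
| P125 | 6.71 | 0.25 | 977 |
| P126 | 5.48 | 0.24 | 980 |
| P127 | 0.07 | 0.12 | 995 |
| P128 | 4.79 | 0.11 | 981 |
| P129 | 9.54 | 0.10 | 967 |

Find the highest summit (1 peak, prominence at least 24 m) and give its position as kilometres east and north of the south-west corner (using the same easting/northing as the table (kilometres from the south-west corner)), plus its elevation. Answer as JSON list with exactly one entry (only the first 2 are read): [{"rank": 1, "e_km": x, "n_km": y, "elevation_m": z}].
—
[{"rank": 1, "e_km": 6.69, "n_km": 3.09, "elevation_m": 1277}]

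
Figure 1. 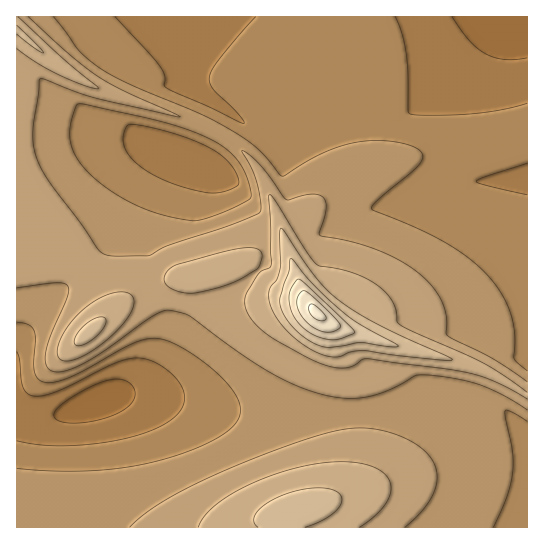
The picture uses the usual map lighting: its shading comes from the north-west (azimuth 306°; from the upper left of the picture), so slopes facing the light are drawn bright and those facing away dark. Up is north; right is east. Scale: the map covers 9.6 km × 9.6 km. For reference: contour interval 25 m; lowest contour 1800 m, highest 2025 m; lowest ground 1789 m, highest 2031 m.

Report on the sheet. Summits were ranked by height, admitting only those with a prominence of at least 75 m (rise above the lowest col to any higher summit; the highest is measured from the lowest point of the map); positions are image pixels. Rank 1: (318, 313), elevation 2031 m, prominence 242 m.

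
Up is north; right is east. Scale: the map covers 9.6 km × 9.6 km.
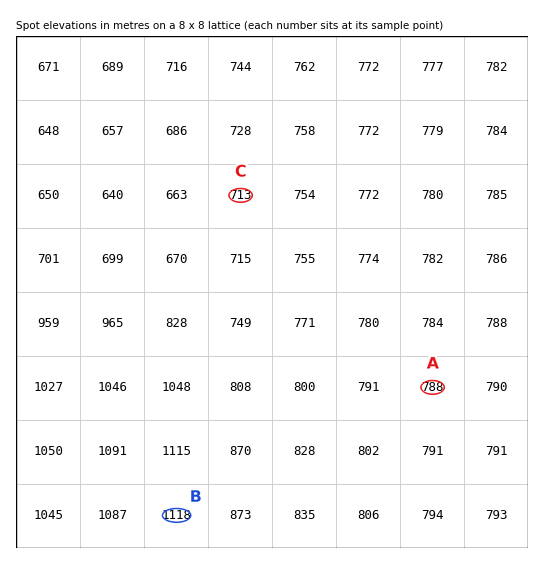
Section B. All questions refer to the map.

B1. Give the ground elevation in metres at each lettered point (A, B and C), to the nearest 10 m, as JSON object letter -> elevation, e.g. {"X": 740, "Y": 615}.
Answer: {"A": 790, "B": 1120, "C": 710}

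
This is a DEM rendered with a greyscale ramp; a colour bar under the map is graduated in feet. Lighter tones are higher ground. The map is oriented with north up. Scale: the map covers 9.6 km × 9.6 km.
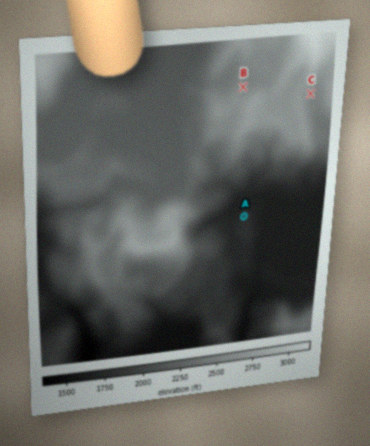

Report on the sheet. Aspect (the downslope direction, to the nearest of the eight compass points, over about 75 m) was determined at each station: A NW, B NE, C SE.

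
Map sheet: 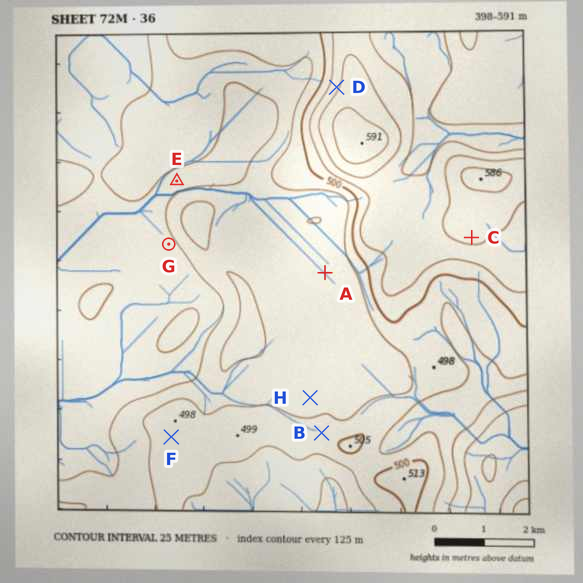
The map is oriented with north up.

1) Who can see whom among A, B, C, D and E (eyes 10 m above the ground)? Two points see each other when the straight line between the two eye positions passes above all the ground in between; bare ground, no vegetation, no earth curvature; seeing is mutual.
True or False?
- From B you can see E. False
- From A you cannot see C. True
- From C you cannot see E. True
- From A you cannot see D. True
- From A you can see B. True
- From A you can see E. False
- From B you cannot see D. True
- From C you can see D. False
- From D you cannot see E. False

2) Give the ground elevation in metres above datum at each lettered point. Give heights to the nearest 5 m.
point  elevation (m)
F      490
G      445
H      460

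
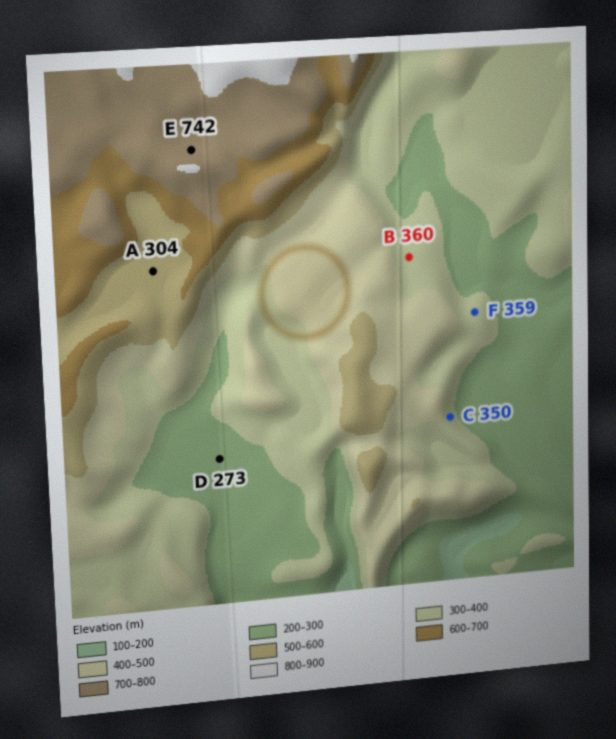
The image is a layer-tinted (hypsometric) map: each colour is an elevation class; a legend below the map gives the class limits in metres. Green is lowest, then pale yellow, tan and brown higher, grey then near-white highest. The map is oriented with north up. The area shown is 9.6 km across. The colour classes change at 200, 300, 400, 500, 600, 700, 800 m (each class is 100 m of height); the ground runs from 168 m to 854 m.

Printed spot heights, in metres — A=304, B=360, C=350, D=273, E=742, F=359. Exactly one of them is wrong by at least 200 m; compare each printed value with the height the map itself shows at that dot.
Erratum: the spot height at A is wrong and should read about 554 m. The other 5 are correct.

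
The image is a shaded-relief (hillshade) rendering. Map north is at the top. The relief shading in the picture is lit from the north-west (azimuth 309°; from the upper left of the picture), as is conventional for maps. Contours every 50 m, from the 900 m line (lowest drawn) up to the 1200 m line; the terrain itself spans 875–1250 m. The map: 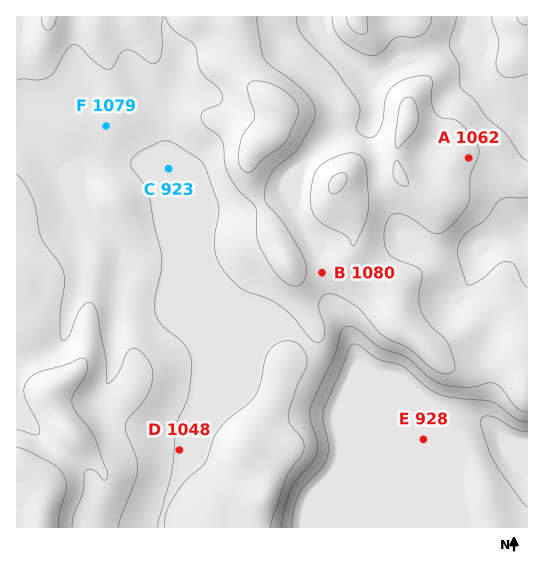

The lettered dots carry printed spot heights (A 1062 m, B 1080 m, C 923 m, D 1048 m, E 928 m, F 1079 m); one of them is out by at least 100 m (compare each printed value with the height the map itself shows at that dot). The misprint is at C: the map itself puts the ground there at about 1048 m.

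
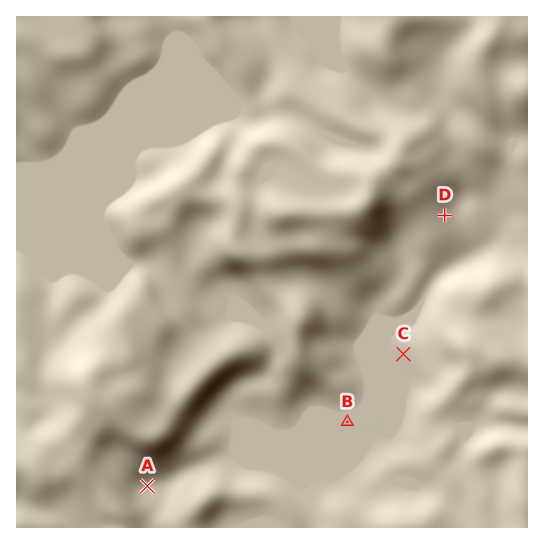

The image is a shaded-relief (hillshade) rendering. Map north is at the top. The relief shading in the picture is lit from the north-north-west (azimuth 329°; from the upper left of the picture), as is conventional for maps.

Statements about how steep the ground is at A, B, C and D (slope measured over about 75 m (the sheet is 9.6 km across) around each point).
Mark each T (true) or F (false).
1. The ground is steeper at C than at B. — T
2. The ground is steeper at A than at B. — T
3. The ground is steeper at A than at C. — T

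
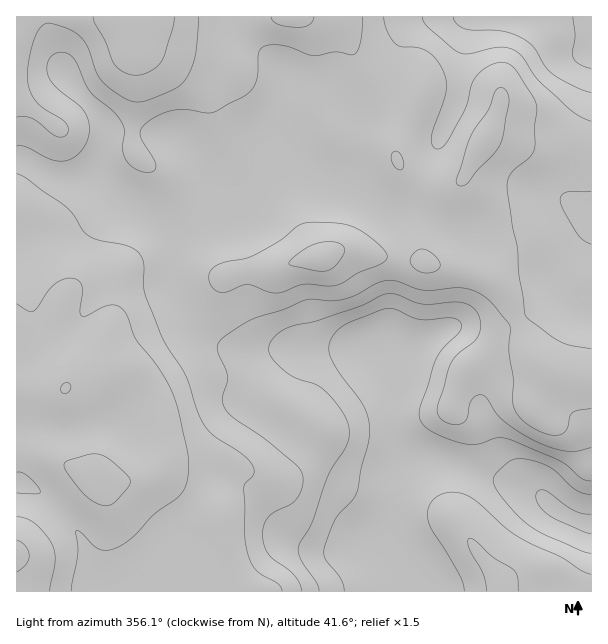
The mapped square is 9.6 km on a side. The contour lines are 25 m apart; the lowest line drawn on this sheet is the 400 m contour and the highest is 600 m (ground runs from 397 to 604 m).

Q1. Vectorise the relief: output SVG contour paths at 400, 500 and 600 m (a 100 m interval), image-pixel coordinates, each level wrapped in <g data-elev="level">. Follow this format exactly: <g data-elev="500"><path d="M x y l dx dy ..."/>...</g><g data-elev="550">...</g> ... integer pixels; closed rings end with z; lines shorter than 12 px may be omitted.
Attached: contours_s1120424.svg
<g data-elev="400"><path d="M591 534l-9-3-34-16-10-11-2-6 0-4 3-4 6 0 28 20 9 3 9 1"/></g><g data-elev="500"><path d="M302 591l-2-7-6-9-26-21-4-9-1-11 1-10 5-7 7-6 15-7 7-7 5-12-1-12-6-9-27-22-38-26-5-6-3-8 0-6 4-13 1-6-2-8-8-16-1-8 6-7 19-13 13-7 27-8 24-10 27 1 15-3 28-14 10-3 10 0 20 8 9 1 31-2 12 1 11 4 10 7 21 26-1 24 4 30 0 22 2 9 7 9 8 6 12 6 9 3 7 0 5-1 4-5 3-13 2-3 6-3 13-2"/><path d="M591 349l-21-4-10-4-31-21-4-6-6-41-2-25-5-23-5-40 4-12 18-15 5-9 1-23 2-18-5-13-16-24-6-6-10-3-12 4-8 6-7 9-8 27-18 34-6 6-6 1-3-5-1-7 15-45 0-9-2-11-7-12-10-9-10-3-16-1-6-4-8-12-3-14"/></g><g data-elev="600"><path d="M17 572l9-8 3-9-3-9-9-6"/></g>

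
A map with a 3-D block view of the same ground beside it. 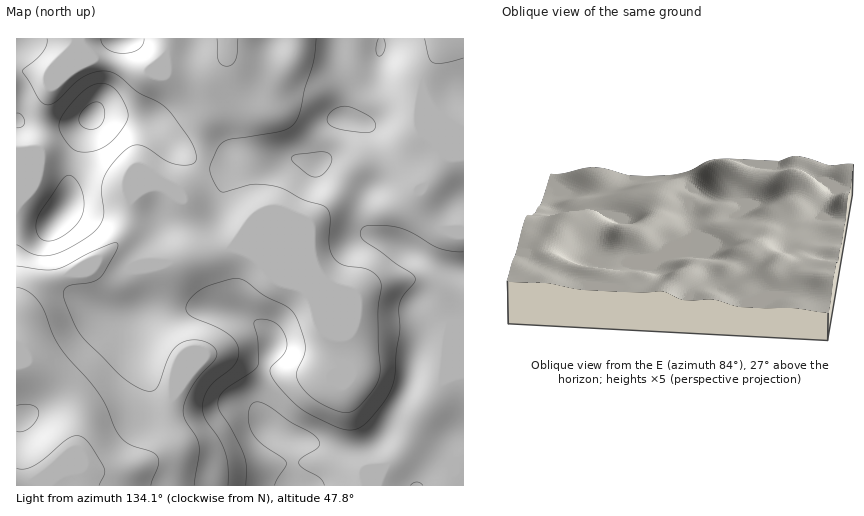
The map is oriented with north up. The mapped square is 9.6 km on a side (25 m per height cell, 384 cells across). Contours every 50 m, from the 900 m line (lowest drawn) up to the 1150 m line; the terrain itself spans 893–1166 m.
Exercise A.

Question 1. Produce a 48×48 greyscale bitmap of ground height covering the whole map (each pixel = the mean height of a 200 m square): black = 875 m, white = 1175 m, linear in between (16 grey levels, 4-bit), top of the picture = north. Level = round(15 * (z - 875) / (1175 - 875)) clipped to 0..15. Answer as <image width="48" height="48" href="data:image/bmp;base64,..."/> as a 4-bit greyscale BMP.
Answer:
<image width="48" height="48" href="data:image/bmp;base64,Qk32BAAAAAAAAHYAAAAoAAAAMAAAADAAAAABAAQAAAAAAIAEAAATCwAAEwsAABAAAAAAAAAAAAAAABEREQAiIiIAMzMzAERERABVVVUAZmZmAHd3dwCIiIgAmZmZAKqqqgC7u7sAzMzMAN3d3QDu7u4A////ABEREREREiNEVWd4mrze7u7u3d3d3e7t3REREREREiM0RWZ4mrzd7u7t3d3d3d7d3SERERERIjM0RVZ4mrzd7u7d3d3d3d3d3SIhERESIzNERVZ4mr3e7u7t3d3d3d3d3TMiEREiM0REVVZ4m83u7u7t3d3d3c3d3UMyIREjNERVVWeJq97u7u7dzM3d3Mzd3kQzIiIjRFVVVmeKvN7u7u3Mu7zN3MzN3URDMiIzRFVWZnibzd7u7cy6marM3MzN3URDMyM0RVZmZnirzd7u3LqZiJm8zMzMzTMzMzM0VWZmZmibzd7dy6mIiImrzczMzDMzMzNEVmZmZmeKvN3cupiIiIiazdzMzCIiMzRFZnd2ZmZ5q8zLqYiIiIiKvNzMzCIiM0RWZ3d2ZmZniau7qZiIiIiJvN3MzCIiNEVmd3d3ZmZmeau8upiIiIiJvN3MzCIjNFZneIh3ZmZmeKvMy5iIiIiKvNzMzCIzRWZ3iIiHdmZniavMy5iId4iKvMzMzCIzRWd4iIiId3eImqvMupiHd4iJvMzMzCM0VmeIiIiIiIiZqru7uph3d3iKvMzMzDM0VneIiIiIiJmqq7u6qYh3d3iKvMzMzDNFVneIiIiIiJmqqqqpmId3d3iJvMzMzDRFZnd3d4iIiImaqqmYiId3d3iJq8zMzERVZmZ3d3d3eIiZmZmId3d3eIiJq7zMzFVWZmZmd3d3d3iIiYiHd3d4iIiZq7zMzWZ3dmZmd3d3d3d4iIh3d3eIiZmau8zM3YiIh3ZmZ3d3d3d3iId3d3eImqqrzNzMzJmqqYd2Znd3d3d3d3d3d3eJqru8zdzLu5q8uqmHZnd4iIiIh3d3d3eJq7vMzMu6qprMzLqYd3eIiIiIiHd3d3eJq7u8y7uqqqrN3MuZh3iIiIiIiId3d3eJqru7uqqqqpq83cuph3iIiIiImIh3eIiJqru6qqqqu5qrzcuph3eId3iJmIiIiImZqru6qqqqu5mrzMuoh3d3d3iJmZiIiZqqqru7qpmqq5mavLuph3d3d4iZmZmZmqu7q7u6qqmaqpmau7qph3d3iImZmZmaq7u7u7uqqqqZmZmau7upmHeImZmZmZmau7u7u6qqqqqZmZmaq7u6mYiJmZmZmZmqu7u7u6qqqqmZmaqaq8zLqZmaqpmJmZmqq7u7u6qqqpmZmbqqvM3cyqqqqZiImZmZmqu7u7u7qpmZmbuqvN7ty7u6qYiIiIiIiaq7u7u7qZmZmbuqvN7u3Lu6mId4iId3iJq7zMu7qZmZmbqZq97u3LqpiHd3d3d3iJqru7u6qZmZmaqYmr3dy6mYh3d3d3d3iJmqu7u6qZmZmamIiavMuph3d3d3d3d3iJmaq7u6qZmZmZmIiJqqqYd2Z3d3d3d3eImaq7u7qZmZmZmIiIiZiHdmZ3d2Znd3d4maq7u7qpmZmZmIiIiIiHd2Z3dmZnd4d4iau7u7qpmZmZmYiIiImZh2Z3d2ZneIh3iau7u7upmZmaqZiIiJqqmHZ3d2ZneIh3iau7u7upmYiA=="/>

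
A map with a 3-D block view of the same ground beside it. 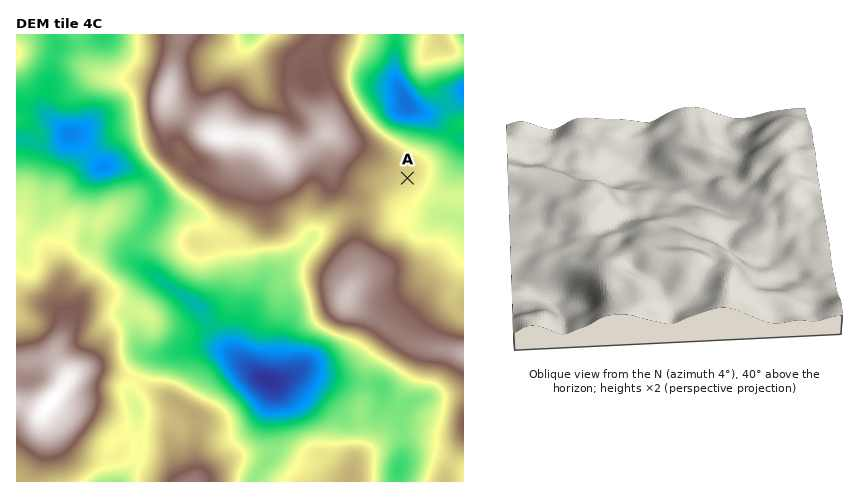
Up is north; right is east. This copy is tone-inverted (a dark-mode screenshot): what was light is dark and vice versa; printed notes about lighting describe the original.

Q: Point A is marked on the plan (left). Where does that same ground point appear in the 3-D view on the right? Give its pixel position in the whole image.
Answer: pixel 551 254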